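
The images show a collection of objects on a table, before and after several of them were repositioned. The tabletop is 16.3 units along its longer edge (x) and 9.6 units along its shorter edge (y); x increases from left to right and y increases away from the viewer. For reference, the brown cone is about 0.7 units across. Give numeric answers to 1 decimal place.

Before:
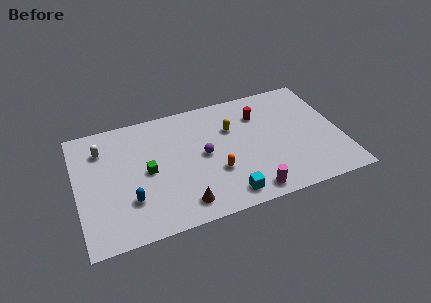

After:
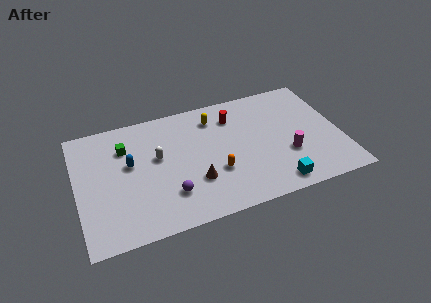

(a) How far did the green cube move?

2.6

The green cube moved from about (4.3, 4.7) to (3.1, 7.0), a distance of √(1.2² + 2.3²) ≈ 2.6.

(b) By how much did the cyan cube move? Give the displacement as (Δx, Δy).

(3.0, -0.1)

The cyan cube started near (8.9, 1.3) and ended near (11.9, 1.2).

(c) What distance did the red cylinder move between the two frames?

1.6

The red cylinder moved from about (11.5, 7.1) to (9.9, 7.4), a distance of √(1.6² + 0.3²) ≈ 1.6.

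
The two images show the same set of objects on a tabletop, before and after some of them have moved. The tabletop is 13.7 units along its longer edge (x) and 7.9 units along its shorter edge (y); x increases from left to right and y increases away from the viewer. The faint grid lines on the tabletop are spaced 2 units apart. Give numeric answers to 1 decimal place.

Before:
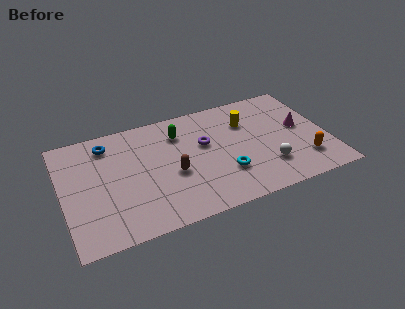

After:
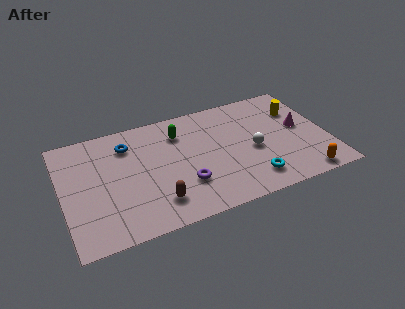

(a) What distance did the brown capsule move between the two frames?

1.9

The brown capsule moved from about (5.6, 3.3) to (4.6, 1.7), a distance of √(1.0² + 1.6²) ≈ 1.9.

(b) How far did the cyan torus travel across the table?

1.6

The cyan torus was near (8.2, 2.4) before and (9.5, 1.5) after, so it travelled √(1.3² + 0.9²) ≈ 1.6 units.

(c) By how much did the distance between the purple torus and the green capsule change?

+1.9

They were about 1.7 units apart before and 3.6 after — 1.9 units further apart.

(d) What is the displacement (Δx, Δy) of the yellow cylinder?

(2.7, 0.0)

The yellow cylinder was at about (9.7, 5.6) and moved to about (12.4, 5.6).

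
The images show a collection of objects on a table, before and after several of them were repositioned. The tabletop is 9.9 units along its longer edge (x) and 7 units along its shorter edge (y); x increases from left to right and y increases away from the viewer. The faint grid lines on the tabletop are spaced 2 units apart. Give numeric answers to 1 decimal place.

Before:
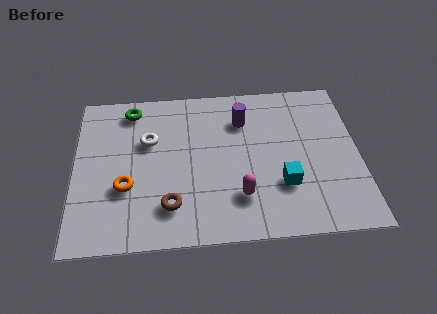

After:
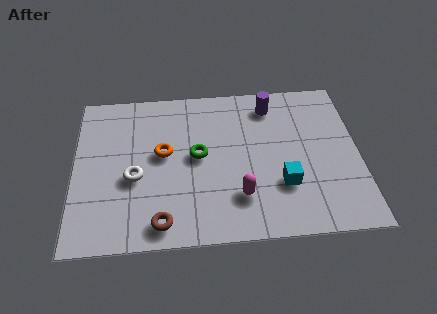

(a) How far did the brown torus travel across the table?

0.8

From (3.3, 1.6) to (3.0, 0.9), the brown torus covered √(0.3² + 0.7²) ≈ 0.8 units.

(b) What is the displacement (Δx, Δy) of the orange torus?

(1.3, 1.4)

The orange torus was at about (1.8, 2.5) and moved to about (3.1, 3.9).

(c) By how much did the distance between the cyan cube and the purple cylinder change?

+0.3

Before: roughly 3.3 units apart; after: 3.6. That's 0.3 units further apart.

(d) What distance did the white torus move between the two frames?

1.7

The white torus moved from about (2.6, 4.5) to (2.1, 2.9), a distance of √(0.5² + 1.6²) ≈ 1.7.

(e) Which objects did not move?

the cyan cube and the magenta capsule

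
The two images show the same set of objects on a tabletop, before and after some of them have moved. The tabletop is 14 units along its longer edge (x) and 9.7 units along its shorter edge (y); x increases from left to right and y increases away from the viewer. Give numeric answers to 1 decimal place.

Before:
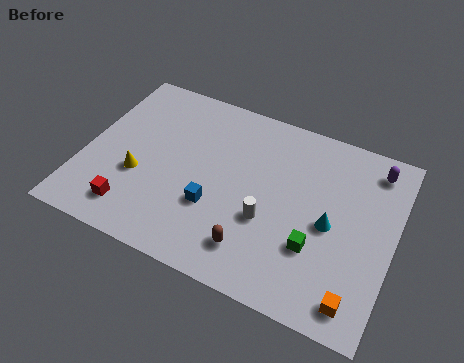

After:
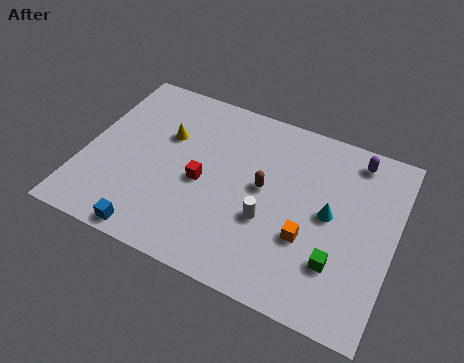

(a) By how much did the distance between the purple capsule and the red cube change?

-4.5

They were about 12.1 units apart before and 7.6 after — 4.5 units closer together.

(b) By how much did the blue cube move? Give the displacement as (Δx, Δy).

(-2.5, -2.5)

From the two frames, the blue cube sits at roughly (6.1, 3.3) before and (3.6, 0.8) after.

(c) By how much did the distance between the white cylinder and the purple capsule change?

-0.4

Before: roughly 6.3 units apart; after: 5.9. That's 0.4 units closer together.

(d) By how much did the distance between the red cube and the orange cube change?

-5.1

The distance was about 10.1 in the first image and 5.0 in the second, so they moved 5.1 units closer together.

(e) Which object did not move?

the white cylinder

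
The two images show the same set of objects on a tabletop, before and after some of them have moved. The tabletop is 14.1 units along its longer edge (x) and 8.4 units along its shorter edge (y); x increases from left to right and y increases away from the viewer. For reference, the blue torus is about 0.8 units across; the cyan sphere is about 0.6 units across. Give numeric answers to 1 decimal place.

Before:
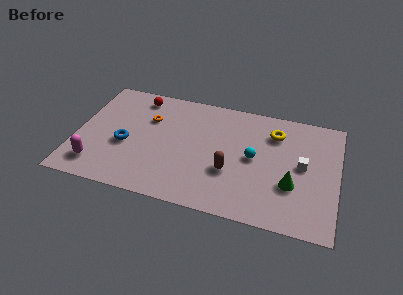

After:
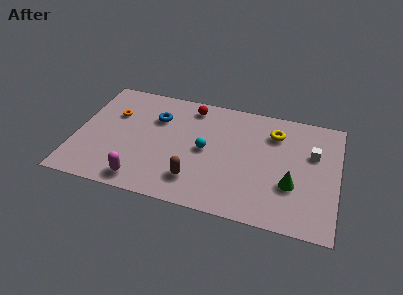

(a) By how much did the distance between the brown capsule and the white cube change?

+3.0

The distance was about 4.0 in the first image and 7.0 in the second, so they moved 3.0 units further apart.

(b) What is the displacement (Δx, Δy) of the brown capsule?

(-1.8, -1.1)

The brown capsule started near (8.4, 3.0) and ended near (6.6, 1.9).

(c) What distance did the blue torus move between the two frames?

2.8

The blue torus moved from about (2.7, 3.5) to (4.2, 5.9), a distance of √(1.5² + 2.4²) ≈ 2.8.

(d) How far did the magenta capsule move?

2.5

From (1.3, 1.6) to (3.8, 1.1), the magenta capsule covered √(2.5² + 0.5²) ≈ 2.5 units.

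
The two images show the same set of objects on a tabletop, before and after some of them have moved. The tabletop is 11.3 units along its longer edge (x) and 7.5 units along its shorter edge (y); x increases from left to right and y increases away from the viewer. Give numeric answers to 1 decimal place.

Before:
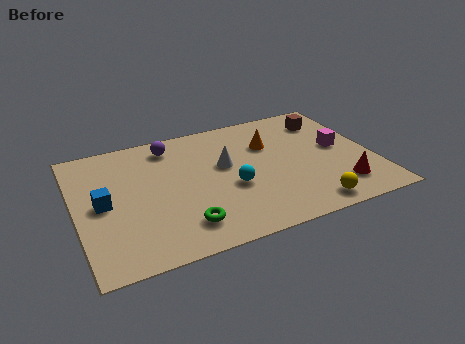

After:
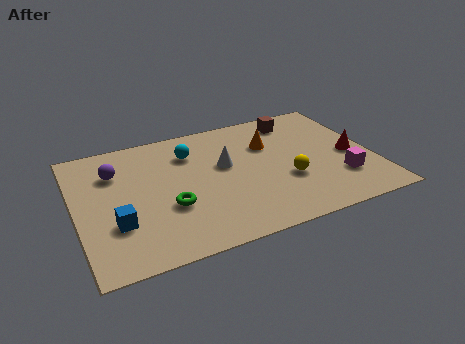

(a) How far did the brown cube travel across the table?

1.3

The brown cube was near (9.9, 5.9) before and (8.7, 6.3) after, so it travelled √(1.2² + 0.4²) ≈ 1.3 units.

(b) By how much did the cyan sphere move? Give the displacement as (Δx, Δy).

(-1.3, 2.6)

From the two frames, the cyan sphere sits at roughly (5.8, 3.0) before and (4.5, 5.6) after.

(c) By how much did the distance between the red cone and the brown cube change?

-0.9

The distance was about 4.3 in the first image and 3.4 in the second, so they moved 0.9 units closer together.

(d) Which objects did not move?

the white cone and the orange cone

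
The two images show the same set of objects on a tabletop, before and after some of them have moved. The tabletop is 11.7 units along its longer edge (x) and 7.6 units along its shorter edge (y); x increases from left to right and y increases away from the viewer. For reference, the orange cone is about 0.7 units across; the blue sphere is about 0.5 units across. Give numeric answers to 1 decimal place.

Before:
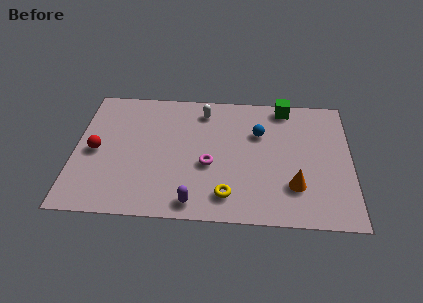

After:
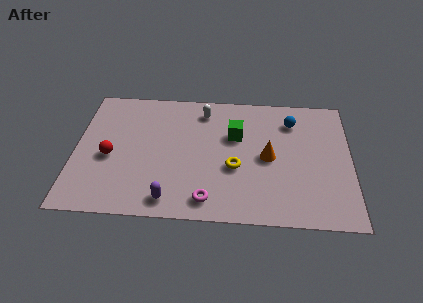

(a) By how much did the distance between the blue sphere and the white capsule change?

+1.1

The distance was about 2.7 in the first image and 3.8 in the second, so they moved 1.1 units further apart.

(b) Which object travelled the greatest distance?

the green cube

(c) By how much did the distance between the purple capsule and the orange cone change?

+0.5

Before: roughly 4.4 units apart; after: 4.9. That's 0.5 units further apart.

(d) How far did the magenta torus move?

2.0

From (5.7, 3.1) to (5.7, 1.1), the magenta torus covered √(0.0² + 2.0²) ≈ 2.0 units.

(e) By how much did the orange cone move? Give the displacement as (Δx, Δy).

(-1.1, 1.6)

The orange cone started near (9.3, 2.1) and ended near (8.2, 3.7).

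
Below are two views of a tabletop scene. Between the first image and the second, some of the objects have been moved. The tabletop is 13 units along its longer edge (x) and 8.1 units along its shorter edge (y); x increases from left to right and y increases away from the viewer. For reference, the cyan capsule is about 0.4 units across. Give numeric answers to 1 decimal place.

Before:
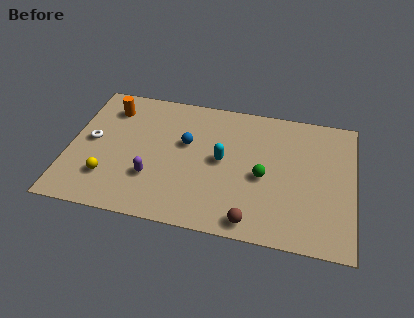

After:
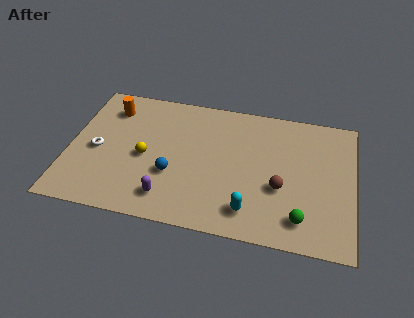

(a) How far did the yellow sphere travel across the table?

2.3

The yellow sphere was near (1.9, 2.1) before and (3.5, 3.7) after, so it travelled √(1.6² + 1.6²) ≈ 2.3 units.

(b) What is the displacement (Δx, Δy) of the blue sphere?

(-0.5, -2.0)

The blue sphere was at about (5.3, 4.9) and moved to about (4.8, 2.9).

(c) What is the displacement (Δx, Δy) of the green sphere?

(1.8, -2.1)

The green sphere was at about (8.9, 3.6) and moved to about (10.7, 1.5).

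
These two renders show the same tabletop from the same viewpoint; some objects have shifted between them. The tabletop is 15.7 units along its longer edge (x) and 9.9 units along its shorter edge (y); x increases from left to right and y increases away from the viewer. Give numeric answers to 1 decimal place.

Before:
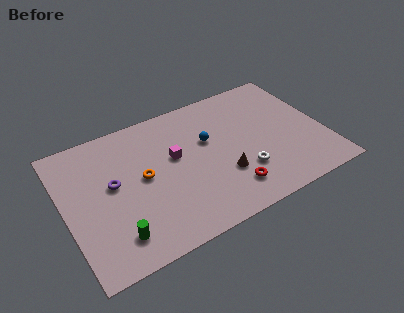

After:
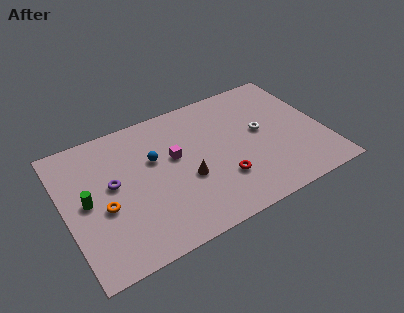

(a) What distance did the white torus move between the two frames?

2.9

The white torus was near (10.5, 2.9) before and (12.0, 5.4) after, so it travelled √(1.5² + 2.5²) ≈ 2.9 units.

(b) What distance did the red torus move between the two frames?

0.9

The red torus moved from about (9.5, 2.0) to (9.2, 2.9), a distance of √(0.3² + 0.9²) ≈ 0.9.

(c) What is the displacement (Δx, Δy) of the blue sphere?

(-3.3, 0.1)

From the two frames, the blue sphere sits at roughly (8.8, 6.1) before and (5.5, 6.2) after.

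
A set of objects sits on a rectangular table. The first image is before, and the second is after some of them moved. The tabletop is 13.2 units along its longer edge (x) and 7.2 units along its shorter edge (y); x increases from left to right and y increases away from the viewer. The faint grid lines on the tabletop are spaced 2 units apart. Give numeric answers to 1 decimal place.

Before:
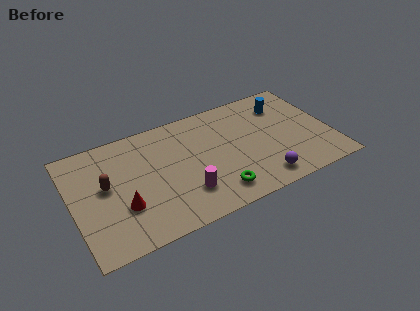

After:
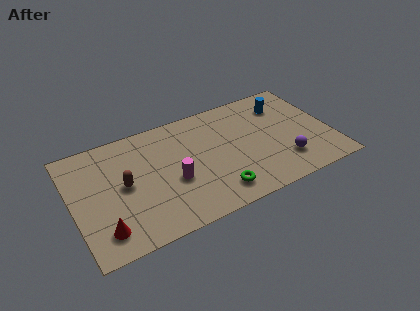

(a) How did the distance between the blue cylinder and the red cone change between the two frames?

+1.4

Before: roughly 9.2 units apart; after: 10.6. That's 1.4 units further apart.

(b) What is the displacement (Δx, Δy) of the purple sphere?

(1.3, 0.7)

The purple sphere started near (9.3, 1.1) and ended near (10.6, 1.8).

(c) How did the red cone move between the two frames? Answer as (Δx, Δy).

(-1.1, -1.0)

The red cone was at about (2.4, 2.4) and moved to about (1.3, 1.4).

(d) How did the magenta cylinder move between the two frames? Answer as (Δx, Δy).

(-0.5, 1.0)

The magenta cylinder started near (5.5, 1.9) and ended near (5.0, 2.9).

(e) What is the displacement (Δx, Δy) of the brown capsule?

(0.9, -0.3)

The brown capsule was at about (1.7, 4.0) and moved to about (2.6, 3.7).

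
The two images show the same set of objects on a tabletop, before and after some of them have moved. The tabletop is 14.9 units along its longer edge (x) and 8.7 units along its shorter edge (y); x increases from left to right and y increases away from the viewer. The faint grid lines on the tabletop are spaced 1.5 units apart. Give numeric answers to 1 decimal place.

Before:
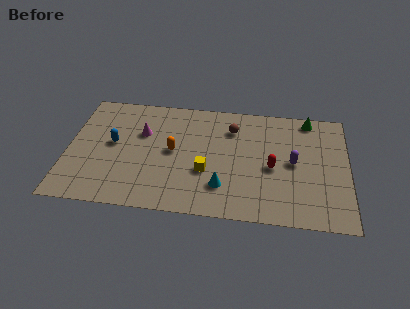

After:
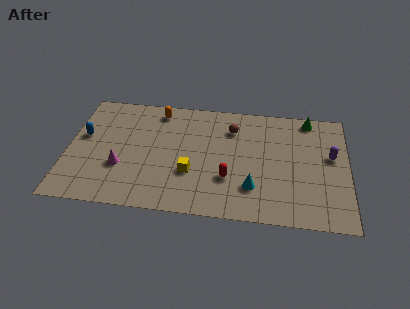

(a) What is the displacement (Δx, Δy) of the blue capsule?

(-1.6, 0.4)

The blue capsule was at about (2.4, 4.7) and moved to about (0.8, 5.1).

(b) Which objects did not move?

the brown sphere and the green cone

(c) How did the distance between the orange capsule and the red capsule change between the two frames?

+0.8

Before: roughly 5.3 units apart; after: 6.1. That's 0.8 units further apart.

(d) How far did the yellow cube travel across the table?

0.8

The yellow cube moved from about (7.4, 3.2) to (6.6, 3.0), a distance of √(0.8² + 0.2²) ≈ 0.8.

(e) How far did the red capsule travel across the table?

2.5

The red capsule was near (10.9, 3.9) before and (8.6, 2.8) after, so it travelled √(2.3² + 1.1²) ≈ 2.5 units.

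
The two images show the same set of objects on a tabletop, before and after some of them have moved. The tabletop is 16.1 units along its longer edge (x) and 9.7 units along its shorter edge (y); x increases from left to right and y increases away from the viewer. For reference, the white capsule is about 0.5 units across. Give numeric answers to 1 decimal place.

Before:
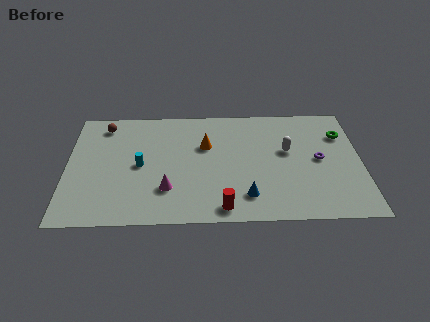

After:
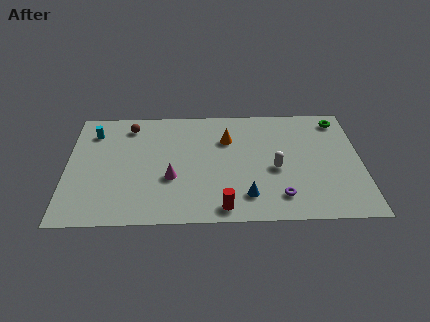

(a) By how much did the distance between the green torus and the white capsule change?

+2.2

The distance was about 3.3 in the first image and 5.5 in the second, so they moved 2.2 units further apart.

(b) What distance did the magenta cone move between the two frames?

0.9

The magenta cone was near (5.5, 2.7) before and (5.7, 3.6) after, so it travelled √(0.2² + 0.9²) ≈ 0.9 units.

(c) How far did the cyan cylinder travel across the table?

3.9

The cyan cylinder was near (4.0, 4.7) before and (1.4, 7.6) after, so it travelled √(2.6² + 2.9²) ≈ 3.9 units.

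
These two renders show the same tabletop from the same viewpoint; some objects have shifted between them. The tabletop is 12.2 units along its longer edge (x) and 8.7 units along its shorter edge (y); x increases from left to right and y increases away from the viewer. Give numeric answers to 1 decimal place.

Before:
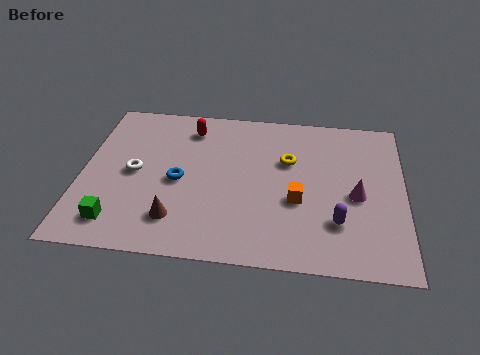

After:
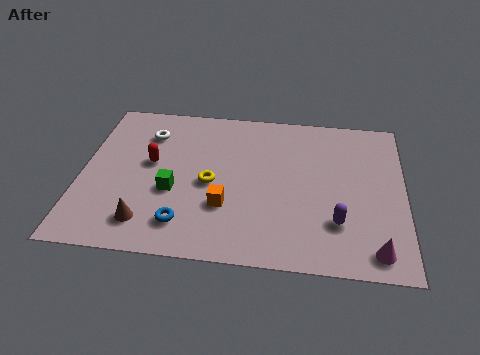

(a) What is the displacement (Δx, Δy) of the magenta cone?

(0.7, -2.8)

The magenta cone was at about (10.4, 3.9) and moved to about (11.1, 1.1).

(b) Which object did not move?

the purple capsule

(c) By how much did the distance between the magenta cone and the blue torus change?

+0.4

Before: roughly 6.7 units apart; after: 7.1. That's 0.4 units further apart.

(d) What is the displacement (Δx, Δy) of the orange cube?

(-2.7, -0.6)

From the two frames, the orange cube sits at roughly (8.2, 3.4) before and (5.5, 2.8) after.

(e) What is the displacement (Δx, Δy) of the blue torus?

(0.3, -2.3)

The blue torus was at about (3.7, 4.0) and moved to about (4.0, 1.7).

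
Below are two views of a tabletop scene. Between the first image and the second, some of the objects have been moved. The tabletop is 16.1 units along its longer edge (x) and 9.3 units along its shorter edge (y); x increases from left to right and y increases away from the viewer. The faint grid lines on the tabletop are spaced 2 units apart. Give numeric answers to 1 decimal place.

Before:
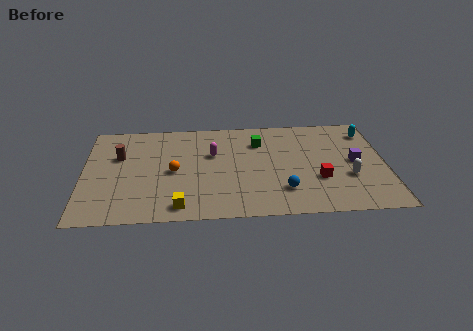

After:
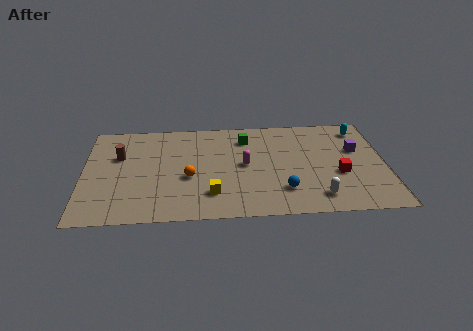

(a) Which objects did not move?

the blue sphere and the brown cylinder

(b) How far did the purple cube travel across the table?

1.1

From (14.5, 4.7) to (14.6, 5.8), the purple cube covered √(0.1² + 1.1²) ≈ 1.1 units.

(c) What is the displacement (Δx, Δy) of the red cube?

(1.1, 0.4)

The red cube was at about (12.5, 3.2) and moved to about (13.6, 3.6).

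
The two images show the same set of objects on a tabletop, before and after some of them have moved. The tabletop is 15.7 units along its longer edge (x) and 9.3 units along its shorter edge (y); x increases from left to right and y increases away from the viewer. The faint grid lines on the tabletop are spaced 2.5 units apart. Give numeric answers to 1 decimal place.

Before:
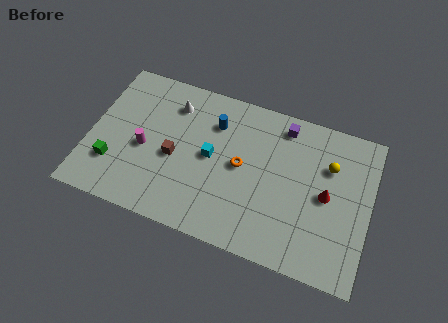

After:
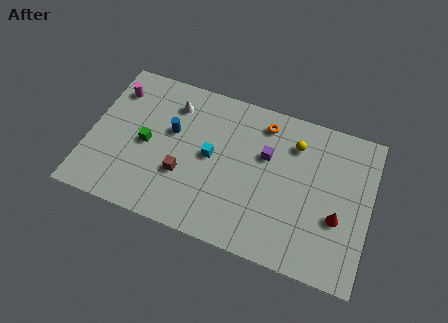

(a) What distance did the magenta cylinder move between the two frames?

3.7

From (3.1, 4.1) to (1.1, 7.2), the magenta cylinder covered √(2.0² + 3.1²) ≈ 3.7 units.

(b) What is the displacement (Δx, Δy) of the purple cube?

(-0.8, -2.1)

From the two frames, the purple cube sits at roughly (10.6, 8.0) before and (9.8, 5.9) after.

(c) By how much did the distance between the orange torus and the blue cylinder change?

+2.8

The distance was about 2.7 in the first image and 5.5 in the second, so they moved 2.8 units further apart.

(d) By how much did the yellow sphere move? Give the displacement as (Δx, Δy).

(-2.0, 0.7)

The yellow sphere was at about (13.3, 6.4) and moved to about (11.3, 7.1).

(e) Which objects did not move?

the cyan cube and the white cone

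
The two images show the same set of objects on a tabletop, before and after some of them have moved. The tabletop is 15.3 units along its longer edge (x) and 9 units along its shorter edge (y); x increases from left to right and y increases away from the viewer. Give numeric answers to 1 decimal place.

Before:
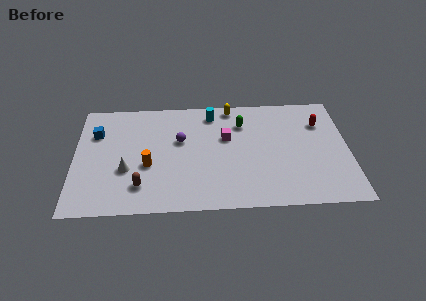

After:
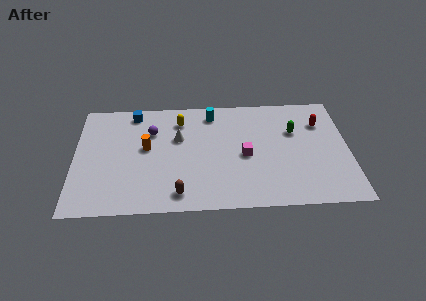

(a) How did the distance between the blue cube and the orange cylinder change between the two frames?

-1.0

They were about 4.0 units apart before and 3.0 after — 1.0 units closer together.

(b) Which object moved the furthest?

the white cone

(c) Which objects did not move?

the cyan cylinder and the red capsule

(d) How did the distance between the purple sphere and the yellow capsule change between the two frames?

-2.1

They were about 3.9 units apart before and 1.8 after — 2.1 units closer together.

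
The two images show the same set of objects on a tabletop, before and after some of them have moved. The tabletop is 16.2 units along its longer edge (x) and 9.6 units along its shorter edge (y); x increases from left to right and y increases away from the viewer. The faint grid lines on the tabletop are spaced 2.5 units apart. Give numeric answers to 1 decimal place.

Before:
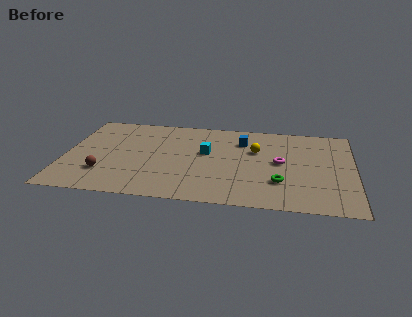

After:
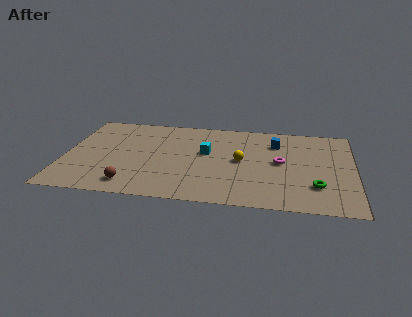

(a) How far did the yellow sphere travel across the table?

1.5

The yellow sphere was near (10.7, 6.2) before and (9.9, 4.9) after, so it travelled √(0.8² + 1.3²) ≈ 1.5 units.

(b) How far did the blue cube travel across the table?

1.9

The blue cube was near (9.9, 7.2) before and (11.8, 7.2) after, so it travelled √(1.9² + 0.0²) ≈ 1.9 units.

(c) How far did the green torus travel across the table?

2.0

The green torus was near (12.1, 2.8) before and (14.1, 2.6) after, so it travelled √(2.0² + 0.2²) ≈ 2.0 units.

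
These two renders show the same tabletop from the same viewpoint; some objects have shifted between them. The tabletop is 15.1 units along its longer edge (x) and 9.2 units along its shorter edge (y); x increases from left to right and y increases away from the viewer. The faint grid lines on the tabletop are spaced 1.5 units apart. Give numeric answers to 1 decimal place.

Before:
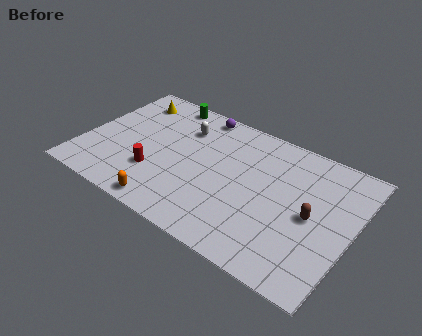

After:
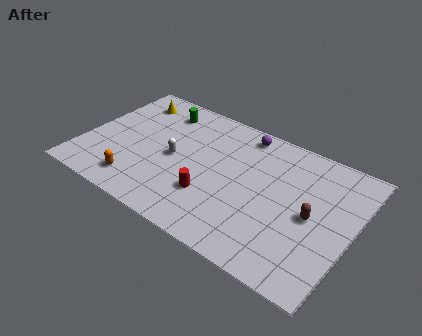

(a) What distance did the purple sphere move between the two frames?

2.6

The purple sphere was near (5.8, 8.3) before and (8.4, 8.1) after, so it travelled √(2.6² + 0.2²) ≈ 2.6 units.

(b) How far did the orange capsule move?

2.0

The orange capsule was near (5.4, 0.9) before and (3.5, 1.6) after, so it travelled √(1.9² + 0.7²) ≈ 2.0 units.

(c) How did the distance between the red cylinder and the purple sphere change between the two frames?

-0.3

The distance was about 5.7 in the first image and 5.4 in the second, so they moved 0.3 units closer together.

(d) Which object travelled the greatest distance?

the red cylinder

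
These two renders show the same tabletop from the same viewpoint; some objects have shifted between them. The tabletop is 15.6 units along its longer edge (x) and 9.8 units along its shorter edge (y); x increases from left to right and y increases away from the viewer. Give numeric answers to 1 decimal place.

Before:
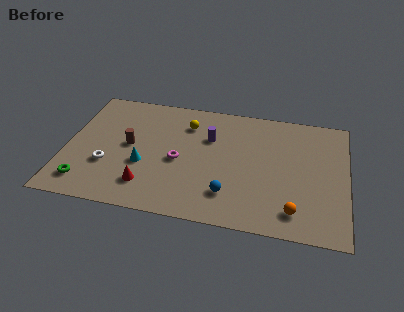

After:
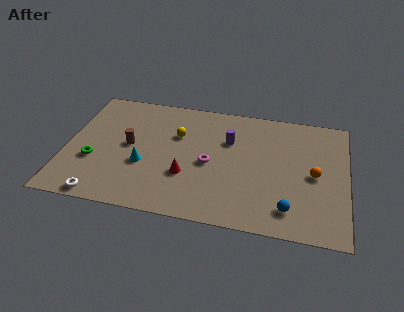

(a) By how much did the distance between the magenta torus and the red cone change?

-1.1

Before: roughly 2.8 units apart; after: 1.7. That's 1.1 units closer together.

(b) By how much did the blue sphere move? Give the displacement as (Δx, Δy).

(3.3, -0.5)

The blue sphere started near (9.2, 2.3) and ended near (12.5, 1.8).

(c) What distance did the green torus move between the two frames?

1.8

From (1.3, 1.7) to (1.6, 3.5), the green torus covered √(0.3² + 1.8²) ≈ 1.8 units.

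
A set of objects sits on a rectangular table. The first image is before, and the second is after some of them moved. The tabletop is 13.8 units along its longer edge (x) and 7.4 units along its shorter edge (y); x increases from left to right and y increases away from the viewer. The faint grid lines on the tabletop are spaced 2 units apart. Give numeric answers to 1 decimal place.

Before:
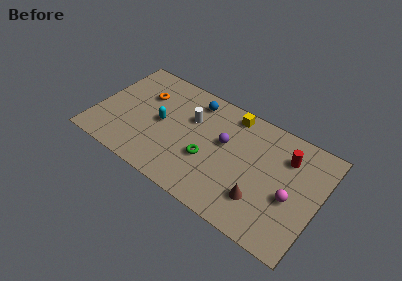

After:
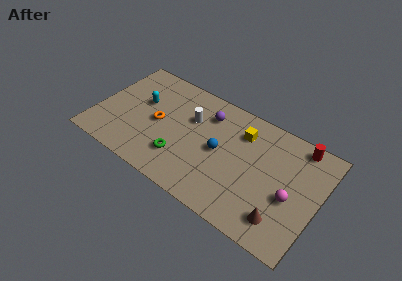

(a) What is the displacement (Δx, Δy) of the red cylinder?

(0.6, 1.1)

The red cylinder was at about (11.6, 5.5) and moved to about (12.2, 6.6).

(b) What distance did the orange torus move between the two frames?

1.9

From (2.7, 5.1) to (3.8, 3.6), the orange torus covered √(1.1² + 1.5²) ≈ 1.9 units.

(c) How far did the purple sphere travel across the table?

1.8

From (7.9, 4.4) to (6.6, 5.7), the purple sphere covered √(1.3² + 1.3²) ≈ 1.8 units.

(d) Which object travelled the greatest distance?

the blue sphere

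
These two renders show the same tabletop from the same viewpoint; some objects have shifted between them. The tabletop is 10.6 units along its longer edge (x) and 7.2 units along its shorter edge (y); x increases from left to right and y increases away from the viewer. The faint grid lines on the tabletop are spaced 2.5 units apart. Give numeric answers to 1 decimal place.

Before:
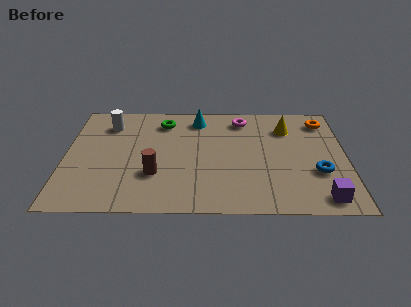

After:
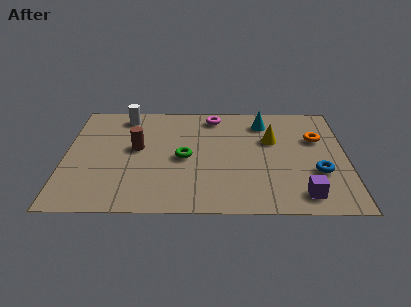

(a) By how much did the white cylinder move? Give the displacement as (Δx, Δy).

(0.6, 0.6)

The white cylinder was at about (1.6, 5.6) and moved to about (2.2, 6.2).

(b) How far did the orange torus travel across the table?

1.2

From (9.8, 5.9) to (9.5, 4.7), the orange torus covered √(0.3² + 1.2²) ≈ 1.2 units.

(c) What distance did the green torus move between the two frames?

2.5

From (3.7, 5.8) to (4.5, 3.4), the green torus covered √(0.8² + 2.4²) ≈ 2.5 units.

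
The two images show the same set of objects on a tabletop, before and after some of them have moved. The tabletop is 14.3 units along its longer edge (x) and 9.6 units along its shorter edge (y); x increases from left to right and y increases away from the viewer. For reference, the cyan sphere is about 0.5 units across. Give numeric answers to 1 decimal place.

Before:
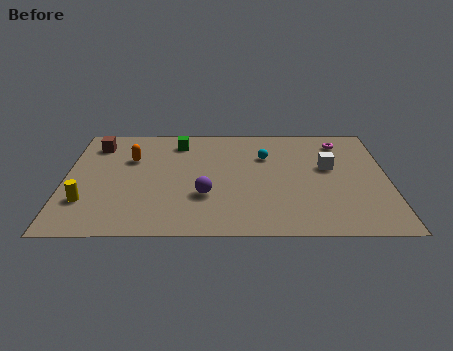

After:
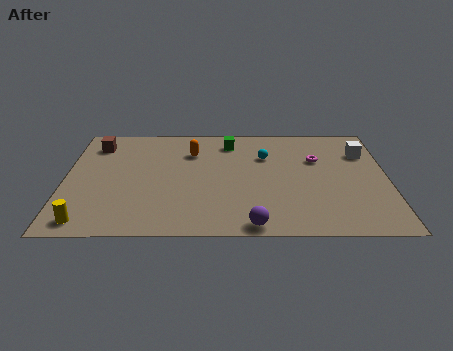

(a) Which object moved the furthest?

the purple sphere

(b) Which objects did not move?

the cyan sphere and the brown cube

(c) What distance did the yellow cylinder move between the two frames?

1.6

The yellow cylinder was near (1.0, 2.7) before and (1.1, 1.1) after, so it travelled √(0.1² + 1.6²) ≈ 1.6 units.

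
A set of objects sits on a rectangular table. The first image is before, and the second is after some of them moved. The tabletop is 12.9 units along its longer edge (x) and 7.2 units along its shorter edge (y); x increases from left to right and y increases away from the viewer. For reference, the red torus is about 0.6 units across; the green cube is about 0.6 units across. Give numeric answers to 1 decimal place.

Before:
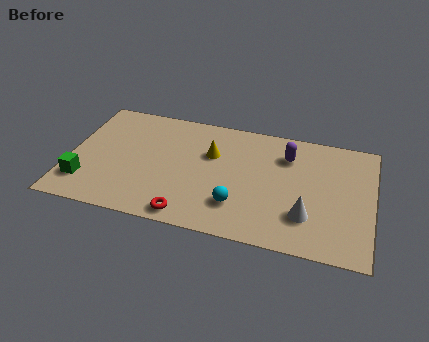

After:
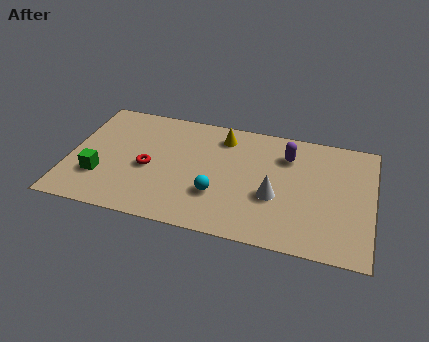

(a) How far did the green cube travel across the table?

0.8

The green cube was near (0.8, 1.7) before and (1.4, 2.2) after, so it travelled √(0.6² + 0.5²) ≈ 0.8 units.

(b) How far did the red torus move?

3.1

From (5.3, 0.8) to (3.4, 3.2), the red torus covered √(1.9² + 2.4²) ≈ 3.1 units.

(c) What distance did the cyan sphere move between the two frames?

1.0

From (7.3, 1.9) to (6.4, 2.3), the cyan sphere covered √(0.9² + 0.4²) ≈ 1.0 units.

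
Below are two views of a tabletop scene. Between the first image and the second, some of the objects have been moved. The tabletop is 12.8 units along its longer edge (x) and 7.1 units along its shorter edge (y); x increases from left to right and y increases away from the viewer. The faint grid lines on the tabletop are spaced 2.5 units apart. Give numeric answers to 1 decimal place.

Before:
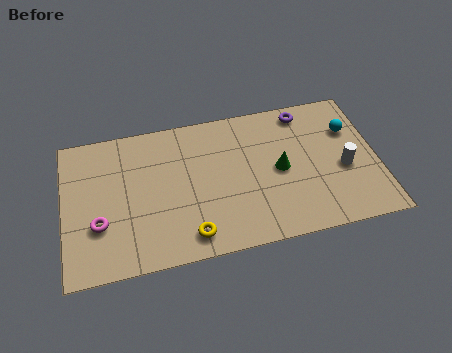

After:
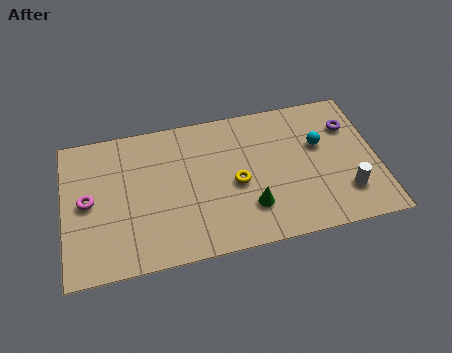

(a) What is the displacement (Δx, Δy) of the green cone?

(-1.3, -1.6)

From the two frames, the green cone sits at roughly (8.8, 3.5) before and (7.5, 1.9) after.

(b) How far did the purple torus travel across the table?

2.1

From (10.0, 6.2) to (11.8, 5.1), the purple torus covered √(1.8² + 1.1²) ≈ 2.1 units.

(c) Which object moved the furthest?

the yellow torus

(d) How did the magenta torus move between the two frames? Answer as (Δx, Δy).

(-0.4, 1.2)

The magenta torus was at about (1.4, 2.4) and moved to about (1.0, 3.6).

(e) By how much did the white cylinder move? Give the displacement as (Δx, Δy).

(0.0, -1.2)

The white cylinder started near (11.4, 3.0) and ended near (11.4, 1.8).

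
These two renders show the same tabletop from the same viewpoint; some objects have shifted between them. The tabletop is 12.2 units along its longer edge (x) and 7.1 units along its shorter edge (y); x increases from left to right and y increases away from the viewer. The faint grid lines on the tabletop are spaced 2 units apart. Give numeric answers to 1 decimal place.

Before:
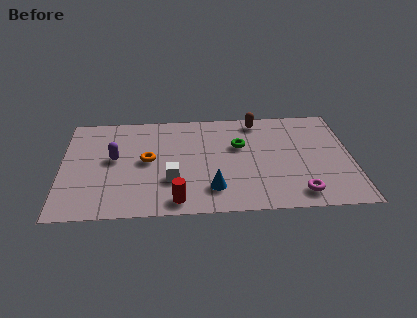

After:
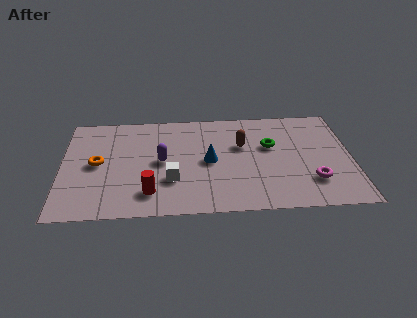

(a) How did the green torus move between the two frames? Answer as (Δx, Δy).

(1.3, -0.1)

The green torus was at about (7.5, 4.5) and moved to about (8.8, 4.4).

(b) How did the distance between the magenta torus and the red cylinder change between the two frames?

+1.7

They were about 5.1 units apart before and 6.8 after — 1.7 units further apart.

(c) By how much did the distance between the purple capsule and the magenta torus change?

-1.7

They were about 8.2 units apart before and 6.5 after — 1.7 units closer together.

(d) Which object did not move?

the white cube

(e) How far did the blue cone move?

1.9

The blue cone moved from about (6.3, 1.6) to (6.2, 3.5), a distance of √(0.1² + 1.9²) ≈ 1.9.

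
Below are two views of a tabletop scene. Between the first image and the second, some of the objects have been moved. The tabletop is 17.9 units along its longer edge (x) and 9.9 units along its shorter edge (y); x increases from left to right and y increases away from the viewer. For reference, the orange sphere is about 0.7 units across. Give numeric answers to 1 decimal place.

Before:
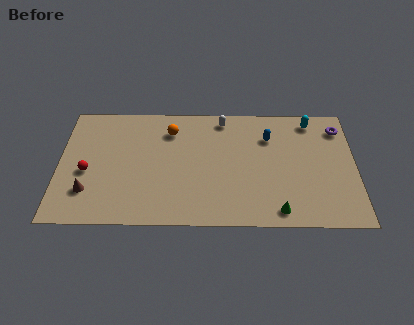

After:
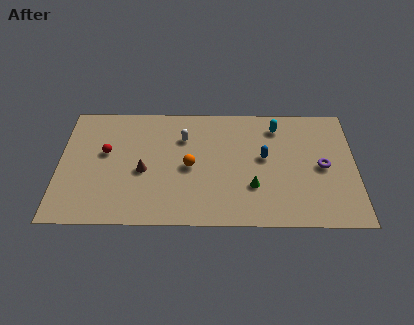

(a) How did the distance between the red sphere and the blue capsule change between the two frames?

-1.8

Before: roughly 11.4 units apart; after: 9.6. That's 1.8 units closer together.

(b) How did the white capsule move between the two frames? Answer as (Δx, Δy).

(-2.4, -1.6)

From the two frames, the white capsule sits at roughly (9.9, 8.7) before and (7.5, 7.1) after.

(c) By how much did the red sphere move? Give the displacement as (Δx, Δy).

(1.1, 1.6)

From the two frames, the red sphere sits at roughly (1.7, 4.2) before and (2.8, 5.8) after.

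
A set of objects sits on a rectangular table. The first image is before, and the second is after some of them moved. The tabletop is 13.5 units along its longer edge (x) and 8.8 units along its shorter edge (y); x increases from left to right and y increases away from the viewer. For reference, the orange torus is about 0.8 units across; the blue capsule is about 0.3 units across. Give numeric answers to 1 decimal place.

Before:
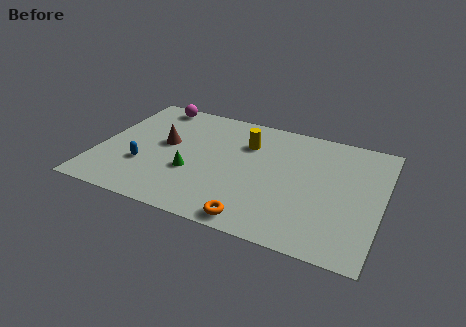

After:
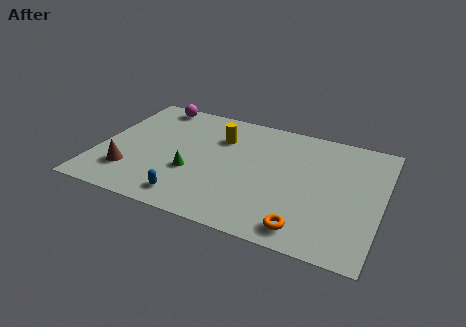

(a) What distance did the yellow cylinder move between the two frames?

1.3

From (6.9, 6.3) to (5.6, 6.3), the yellow cylinder covered √(1.3² + 0.0²) ≈ 1.3 units.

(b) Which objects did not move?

the green cone and the magenta sphere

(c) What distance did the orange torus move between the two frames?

2.3

The orange torus was near (7.9, 0.9) before and (10.2, 1.2) after, so it travelled √(2.3² + 0.3²) ≈ 2.3 units.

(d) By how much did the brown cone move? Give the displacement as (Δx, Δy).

(-1.4, -2.7)

From the two frames, the brown cone sits at roughly (3.1, 4.9) before and (1.7, 2.2) after.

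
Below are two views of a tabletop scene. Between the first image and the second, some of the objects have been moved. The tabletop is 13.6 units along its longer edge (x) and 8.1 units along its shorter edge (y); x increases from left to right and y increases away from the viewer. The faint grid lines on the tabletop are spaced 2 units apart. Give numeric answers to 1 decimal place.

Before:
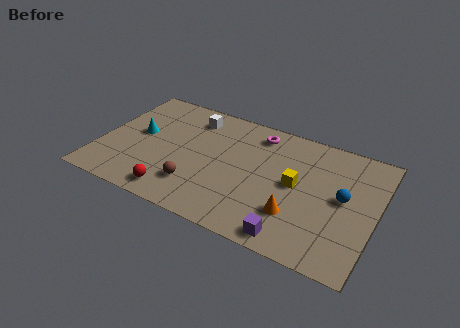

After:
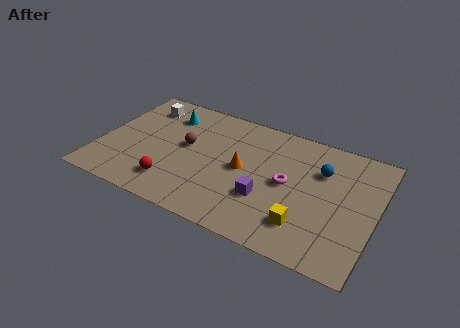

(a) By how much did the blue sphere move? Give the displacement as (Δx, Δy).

(-1.2, 1.3)

The blue sphere was at about (12.0, 4.3) and moved to about (10.8, 5.6).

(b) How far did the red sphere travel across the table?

0.6

The red sphere moved from about (4.1, 1.1) to (3.9, 1.7), a distance of √(0.2² + 0.6²) ≈ 0.6.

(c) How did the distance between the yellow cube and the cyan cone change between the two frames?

+0.7

They were about 7.9 units apart before and 8.6 after — 0.7 units further apart.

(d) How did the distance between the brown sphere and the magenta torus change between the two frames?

-0.3

They were about 5.4 units apart before and 5.1 after — 0.3 units closer together.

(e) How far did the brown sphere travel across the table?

2.6

The brown sphere moved from about (5.0, 2.0) to (4.2, 4.5), a distance of √(0.8² + 2.5²) ≈ 2.6.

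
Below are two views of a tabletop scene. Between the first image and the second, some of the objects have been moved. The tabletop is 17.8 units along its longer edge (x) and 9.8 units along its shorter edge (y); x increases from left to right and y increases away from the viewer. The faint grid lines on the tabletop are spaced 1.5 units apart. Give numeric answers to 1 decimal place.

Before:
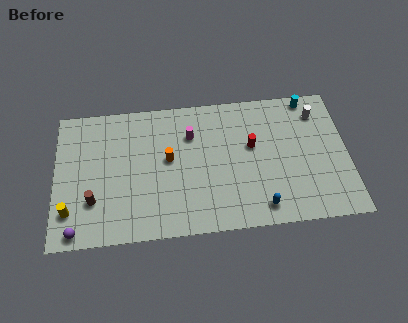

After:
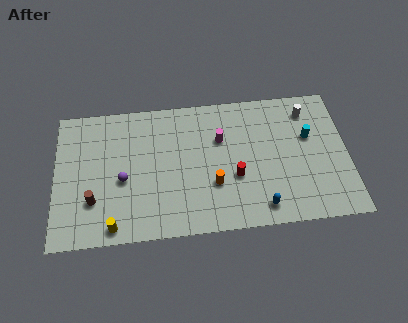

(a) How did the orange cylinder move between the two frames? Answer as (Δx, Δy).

(2.7, -2.1)

From the two frames, the orange cylinder sits at roughly (6.9, 5.4) before and (9.6, 3.3) after.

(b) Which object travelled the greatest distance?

the purple sphere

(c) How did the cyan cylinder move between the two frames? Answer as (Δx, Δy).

(-0.1, -2.8)

From the two frames, the cyan cylinder sits at roughly (15.6, 8.9) before and (15.5, 6.1) after.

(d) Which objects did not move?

the brown cylinder and the blue capsule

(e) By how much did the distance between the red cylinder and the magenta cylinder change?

-1.0

They were about 3.9 units apart before and 2.9 after — 1.0 units closer together.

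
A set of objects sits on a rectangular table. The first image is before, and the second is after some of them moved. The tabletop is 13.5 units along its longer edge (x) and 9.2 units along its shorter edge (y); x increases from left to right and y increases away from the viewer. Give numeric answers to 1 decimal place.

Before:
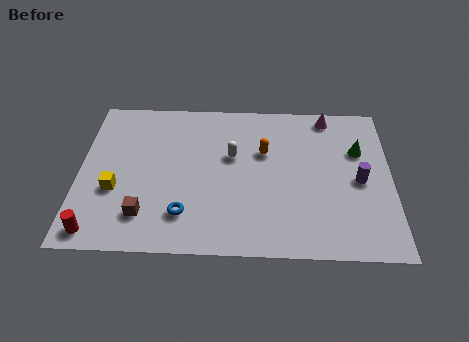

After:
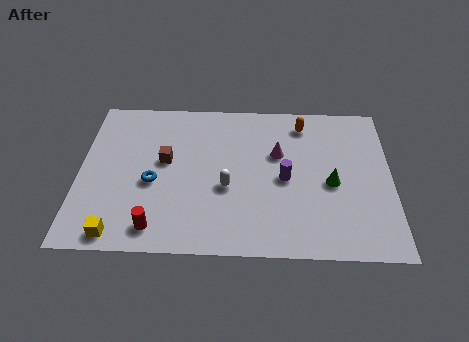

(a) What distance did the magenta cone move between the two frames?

3.3

From (10.8, 8.2) to (8.6, 5.8), the magenta cone covered √(2.2² + 2.4²) ≈ 3.3 units.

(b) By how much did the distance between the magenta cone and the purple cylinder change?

-2.6

Before: roughly 4.1 units apart; after: 1.5. That's 2.6 units closer together.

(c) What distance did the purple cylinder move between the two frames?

3.2

The purple cylinder moved from about (12.1, 4.3) to (8.9, 4.3), a distance of √(3.2² + 0.0²) ≈ 3.2.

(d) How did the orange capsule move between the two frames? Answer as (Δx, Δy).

(1.7, 1.8)

The orange capsule was at about (8.0, 5.9) and moved to about (9.7, 7.7).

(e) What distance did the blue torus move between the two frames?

2.3

The blue torus was near (4.6, 2.1) before and (3.2, 3.9) after, so it travelled √(1.4² + 1.8²) ≈ 2.3 units.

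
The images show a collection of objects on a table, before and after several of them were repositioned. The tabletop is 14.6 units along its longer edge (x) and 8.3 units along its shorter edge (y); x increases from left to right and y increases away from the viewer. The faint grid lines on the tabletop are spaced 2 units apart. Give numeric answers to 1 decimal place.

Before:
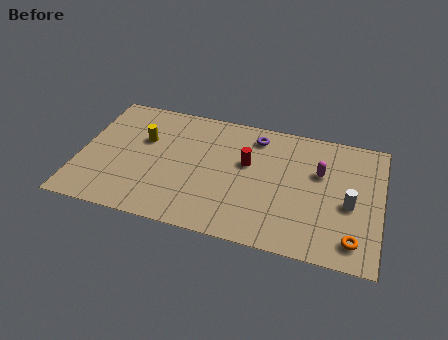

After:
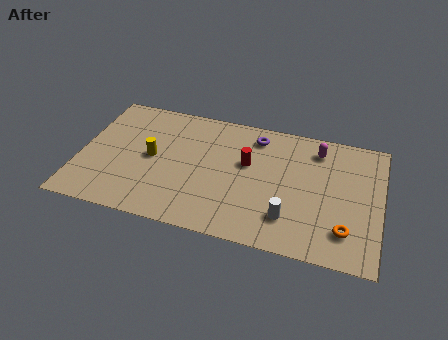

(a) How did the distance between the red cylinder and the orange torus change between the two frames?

-0.6

Before: roughly 6.4 units apart; after: 5.8. That's 0.6 units closer together.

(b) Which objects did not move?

the red cylinder and the purple torus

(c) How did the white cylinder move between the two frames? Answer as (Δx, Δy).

(-2.8, -1.6)

The white cylinder was at about (13.1, 3.6) and moved to about (10.3, 2.0).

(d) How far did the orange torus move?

0.6

The orange torus was near (13.4, 1.4) before and (13.0, 1.9) after, so it travelled √(0.4² + 0.5²) ≈ 0.6 units.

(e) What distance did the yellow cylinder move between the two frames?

1.2

From (3.0, 5.3) to (3.5, 4.2), the yellow cylinder covered √(0.5² + 1.1²) ≈ 1.2 units.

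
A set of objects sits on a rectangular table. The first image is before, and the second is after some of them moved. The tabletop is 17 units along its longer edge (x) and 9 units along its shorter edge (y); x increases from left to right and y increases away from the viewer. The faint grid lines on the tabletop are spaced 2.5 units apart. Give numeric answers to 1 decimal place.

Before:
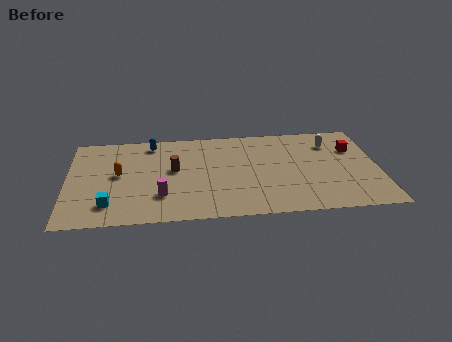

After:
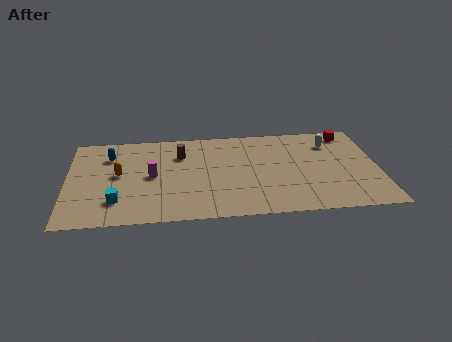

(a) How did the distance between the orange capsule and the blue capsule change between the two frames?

-1.5

The distance was about 3.5 in the first image and 2.0 in the second, so they moved 1.5 units closer together.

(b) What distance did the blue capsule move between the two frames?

2.5

The blue capsule was near (4.6, 7.8) before and (2.3, 6.7) after, so it travelled √(2.3² + 1.1²) ≈ 2.5 units.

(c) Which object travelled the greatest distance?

the blue capsule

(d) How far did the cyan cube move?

0.5

The cyan cube was near (2.3, 1.9) before and (2.7, 2.2) after, so it travelled √(0.4² + 0.3²) ≈ 0.5 units.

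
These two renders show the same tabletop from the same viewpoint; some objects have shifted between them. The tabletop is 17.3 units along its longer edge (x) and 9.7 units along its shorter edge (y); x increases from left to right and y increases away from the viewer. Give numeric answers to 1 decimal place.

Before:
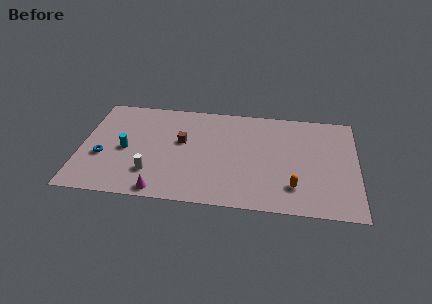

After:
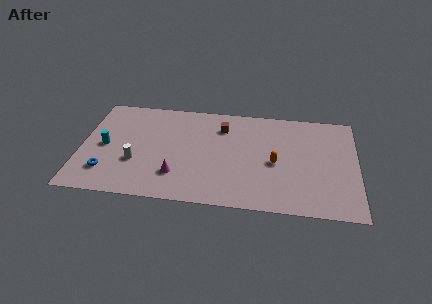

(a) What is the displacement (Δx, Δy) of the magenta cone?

(0.9, 1.6)

From the two frames, the magenta cone sits at roughly (5.2, 0.9) before and (6.1, 2.5) after.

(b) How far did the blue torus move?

1.4

The blue torus was near (1.4, 3.7) before and (1.7, 2.3) after, so it travelled √(0.3² + 1.4²) ≈ 1.4 units.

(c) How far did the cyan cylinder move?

1.3

The cyan cylinder was near (2.8, 4.5) before and (1.5, 4.7) after, so it travelled √(1.3² + 0.2²) ≈ 1.3 units.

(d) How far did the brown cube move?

3.0

The brown cube moved from about (6.3, 5.7) to (8.8, 7.4), a distance of √(2.5² + 1.7²) ≈ 3.0.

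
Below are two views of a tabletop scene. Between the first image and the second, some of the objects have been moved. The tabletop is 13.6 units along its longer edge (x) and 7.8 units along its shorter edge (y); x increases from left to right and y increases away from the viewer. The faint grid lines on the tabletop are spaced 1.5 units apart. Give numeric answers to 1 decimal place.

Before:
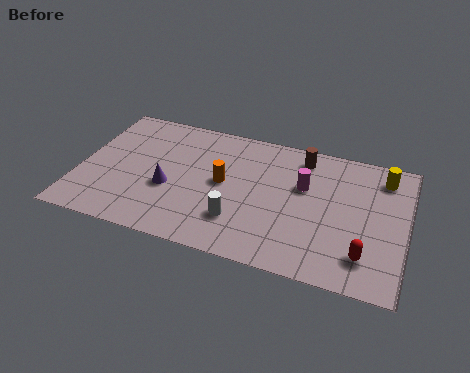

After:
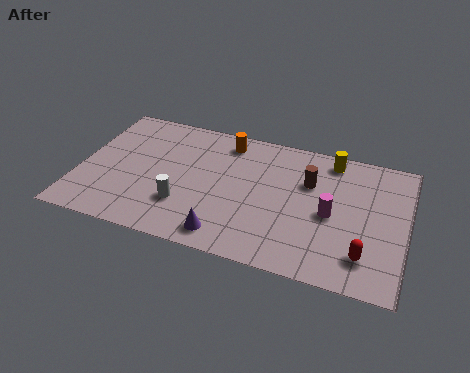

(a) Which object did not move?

the red capsule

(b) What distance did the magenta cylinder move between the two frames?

1.8

The magenta cylinder was near (9.3, 4.9) before and (10.5, 3.6) after, so it travelled √(1.2² + 1.3²) ≈ 1.8 units.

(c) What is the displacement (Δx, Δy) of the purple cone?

(2.6, -2.0)

The purple cone was at about (3.8, 3.1) and moved to about (6.4, 1.1).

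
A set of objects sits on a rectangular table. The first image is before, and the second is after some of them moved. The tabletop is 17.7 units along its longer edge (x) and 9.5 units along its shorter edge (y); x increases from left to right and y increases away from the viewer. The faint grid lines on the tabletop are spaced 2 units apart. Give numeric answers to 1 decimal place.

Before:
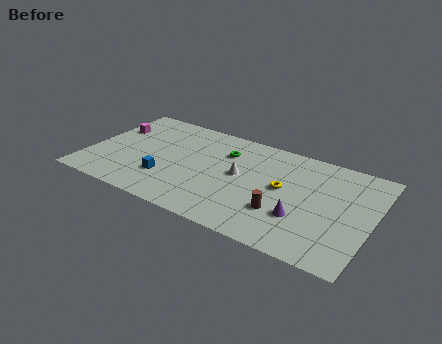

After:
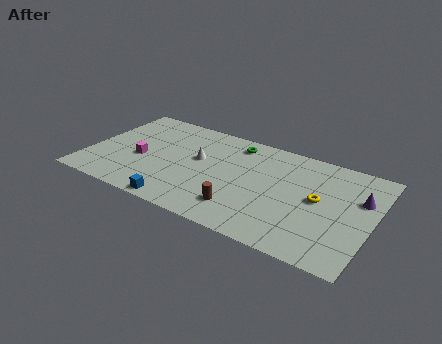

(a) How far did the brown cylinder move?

2.5

The brown cylinder was near (12.4, 2.9) before and (10.0, 2.1) after, so it travelled √(2.4² + 0.8²) ≈ 2.5 units.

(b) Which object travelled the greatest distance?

the purple cone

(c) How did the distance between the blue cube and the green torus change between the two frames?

+2.4

The distance was about 5.2 in the first image and 7.6 in the second, so they moved 2.4 units further apart.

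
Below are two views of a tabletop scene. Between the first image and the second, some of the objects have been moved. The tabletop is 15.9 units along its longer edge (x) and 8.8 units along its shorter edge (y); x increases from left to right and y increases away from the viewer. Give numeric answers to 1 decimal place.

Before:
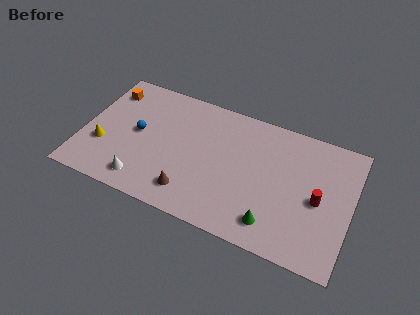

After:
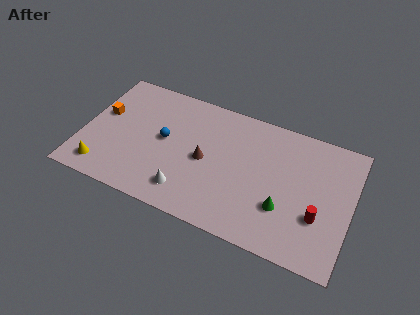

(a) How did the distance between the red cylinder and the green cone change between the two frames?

-1.5

Before: roughly 3.5 units apart; after: 2.0. That's 1.5 units closer together.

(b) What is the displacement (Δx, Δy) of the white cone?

(2.6, 0.3)

The white cone started near (3.9, 1.4) and ended near (6.5, 1.7).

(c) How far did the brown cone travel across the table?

2.6

The brown cone moved from about (6.7, 1.7) to (7.3, 4.2), a distance of √(0.6² + 2.5²) ≈ 2.6.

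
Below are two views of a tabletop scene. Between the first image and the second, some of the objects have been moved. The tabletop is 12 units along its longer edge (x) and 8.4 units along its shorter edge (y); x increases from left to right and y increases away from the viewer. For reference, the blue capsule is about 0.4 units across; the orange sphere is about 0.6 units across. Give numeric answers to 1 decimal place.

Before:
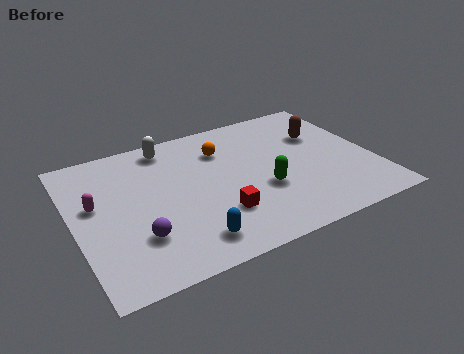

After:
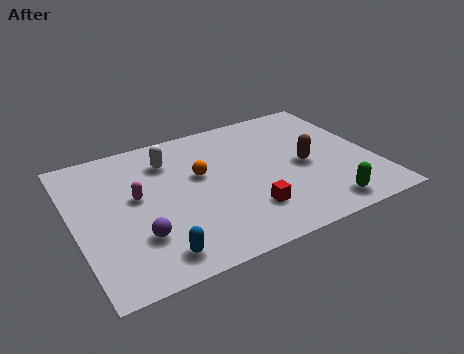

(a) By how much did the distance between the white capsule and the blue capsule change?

-0.6

Before: roughly 5.9 units apart; after: 5.3. That's 0.6 units closer together.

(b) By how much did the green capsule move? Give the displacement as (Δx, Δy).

(2.1, -2.0)

From the two frames, the green capsule sits at roughly (7.4, 3.1) before and (9.5, 1.1) after.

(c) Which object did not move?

the purple sphere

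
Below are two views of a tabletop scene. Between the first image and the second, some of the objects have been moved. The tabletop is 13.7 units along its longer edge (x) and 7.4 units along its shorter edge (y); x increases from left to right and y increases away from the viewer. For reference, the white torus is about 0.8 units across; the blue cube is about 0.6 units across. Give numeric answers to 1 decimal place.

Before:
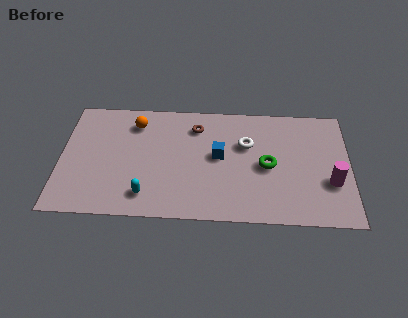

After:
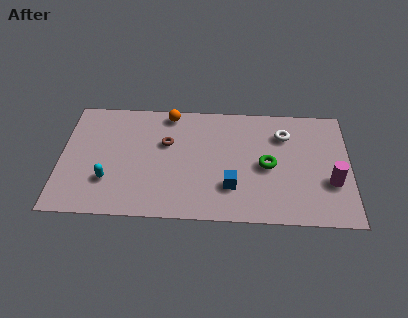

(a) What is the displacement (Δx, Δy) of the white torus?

(1.8, 0.7)

The white torus started near (8.8, 4.8) and ended near (10.6, 5.5).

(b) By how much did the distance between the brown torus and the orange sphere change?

-1.0

The distance was about 2.9 in the first image and 1.9 in the second, so they moved 1.0 units closer together.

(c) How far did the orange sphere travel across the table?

1.7

The orange sphere was near (3.5, 5.9) before and (5.1, 6.6) after, so it travelled √(1.6² + 0.7²) ≈ 1.7 units.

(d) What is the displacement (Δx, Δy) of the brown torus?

(-1.4, -1.1)

The brown torus started near (6.4, 5.8) and ended near (5.0, 4.7).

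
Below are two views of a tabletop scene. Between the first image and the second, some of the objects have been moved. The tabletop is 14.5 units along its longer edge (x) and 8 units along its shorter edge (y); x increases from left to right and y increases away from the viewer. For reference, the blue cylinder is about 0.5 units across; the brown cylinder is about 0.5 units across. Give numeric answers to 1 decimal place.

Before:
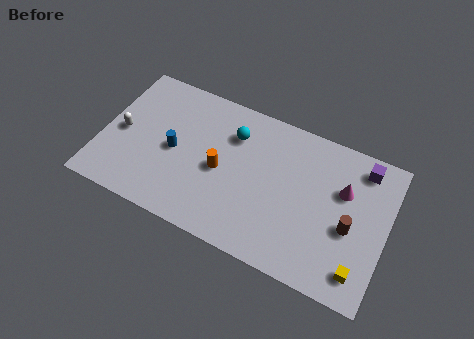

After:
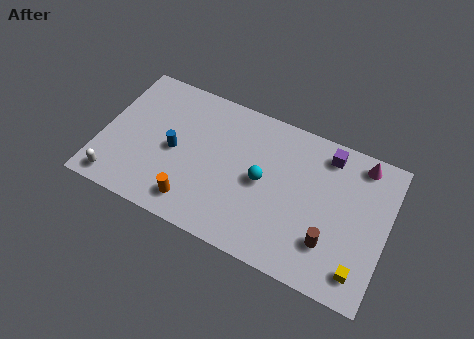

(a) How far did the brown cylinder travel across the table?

1.5

From (12.7, 3.4) to (11.8, 2.2), the brown cylinder covered √(0.9² + 1.2²) ≈ 1.5 units.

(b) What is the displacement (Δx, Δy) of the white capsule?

(0.1, -2.8)

The white capsule was at about (1.0, 3.8) and moved to about (1.1, 1.0).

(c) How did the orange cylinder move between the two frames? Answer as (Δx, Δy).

(-1.1, -2.3)

The orange cylinder was at about (6.1, 3.7) and moved to about (5.0, 1.4).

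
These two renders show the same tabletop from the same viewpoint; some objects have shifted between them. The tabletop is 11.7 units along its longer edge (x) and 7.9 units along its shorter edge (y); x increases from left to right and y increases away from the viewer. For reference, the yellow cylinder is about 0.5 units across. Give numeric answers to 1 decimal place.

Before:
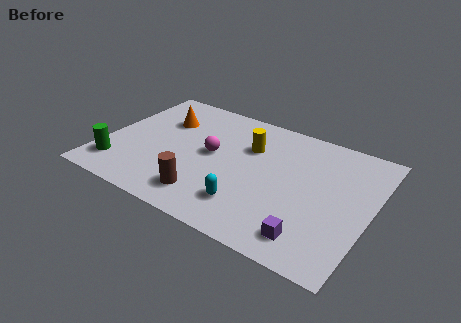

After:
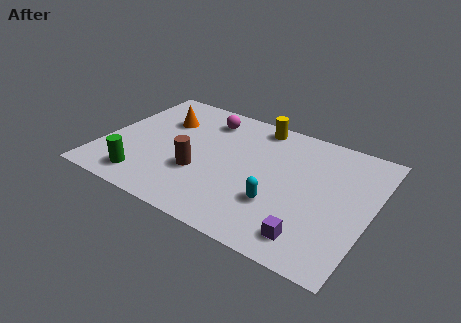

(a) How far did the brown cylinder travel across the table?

1.4

From (4.9, 1.5) to (4.4, 2.8), the brown cylinder covered √(0.5² + 1.3²) ≈ 1.4 units.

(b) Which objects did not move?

the orange cone and the purple cube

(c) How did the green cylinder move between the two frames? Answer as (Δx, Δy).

(1.3, -0.3)

From the two frames, the green cylinder sits at roughly (0.9, 1.6) before and (2.2, 1.3) after.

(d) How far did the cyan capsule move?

1.4

The cyan capsule was near (6.7, 1.8) before and (7.9, 2.5) after, so it travelled √(1.2² + 0.7²) ≈ 1.4 units.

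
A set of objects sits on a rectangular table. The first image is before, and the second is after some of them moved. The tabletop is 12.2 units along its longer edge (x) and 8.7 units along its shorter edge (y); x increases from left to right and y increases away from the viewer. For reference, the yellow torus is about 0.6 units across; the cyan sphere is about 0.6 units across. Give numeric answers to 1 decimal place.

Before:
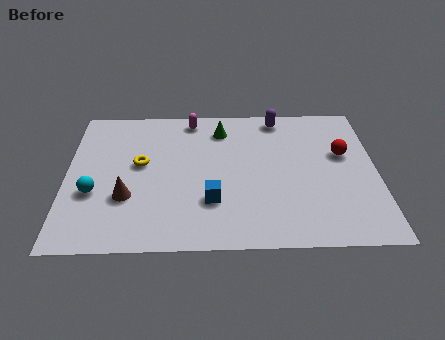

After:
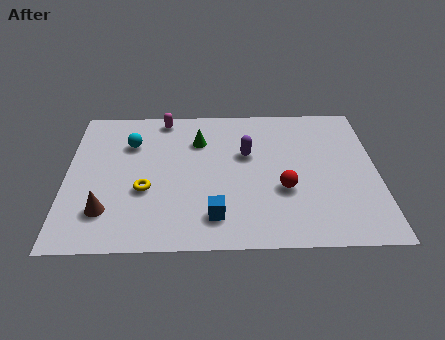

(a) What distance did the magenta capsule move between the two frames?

1.1

The magenta capsule moved from about (4.9, 7.7) to (3.8, 7.8), a distance of √(1.1² + 0.1²) ≈ 1.1.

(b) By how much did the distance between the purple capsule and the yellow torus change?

-1.7

Before: roughly 6.2 units apart; after: 4.5. That's 1.7 units closer together.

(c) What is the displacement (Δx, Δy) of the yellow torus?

(0.2, -1.6)

The yellow torus was at about (2.9, 4.9) and moved to about (3.1, 3.3).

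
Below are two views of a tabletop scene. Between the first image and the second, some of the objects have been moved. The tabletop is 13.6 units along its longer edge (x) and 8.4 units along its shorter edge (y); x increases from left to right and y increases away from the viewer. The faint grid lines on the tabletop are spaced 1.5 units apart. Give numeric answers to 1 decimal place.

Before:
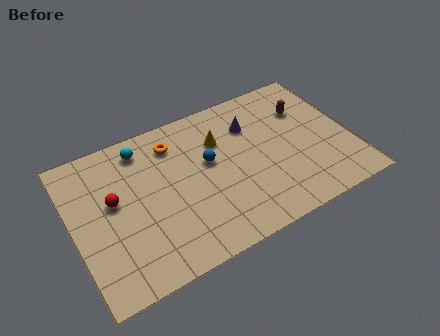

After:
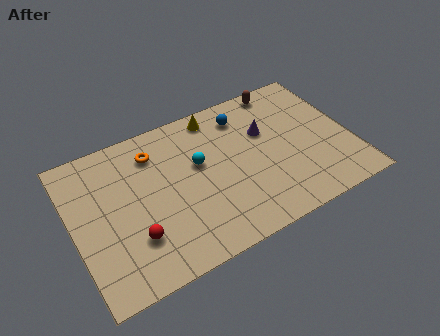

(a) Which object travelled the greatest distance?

the cyan sphere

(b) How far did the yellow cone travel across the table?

1.5

The yellow cone moved from about (7.4, 5.9) to (7.4, 7.4), a distance of √(0.0² + 1.5²) ≈ 1.5.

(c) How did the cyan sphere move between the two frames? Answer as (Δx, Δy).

(2.5, -2.1)

The cyan sphere started near (3.7, 7.1) and ended near (6.2, 5.0).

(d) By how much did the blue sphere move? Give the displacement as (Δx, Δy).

(2.0, 1.9)

From the two frames, the blue sphere sits at roughly (6.7, 4.9) before and (8.7, 6.8) after.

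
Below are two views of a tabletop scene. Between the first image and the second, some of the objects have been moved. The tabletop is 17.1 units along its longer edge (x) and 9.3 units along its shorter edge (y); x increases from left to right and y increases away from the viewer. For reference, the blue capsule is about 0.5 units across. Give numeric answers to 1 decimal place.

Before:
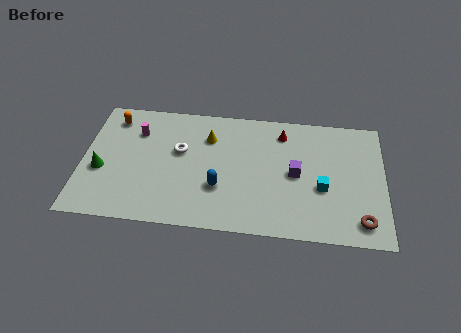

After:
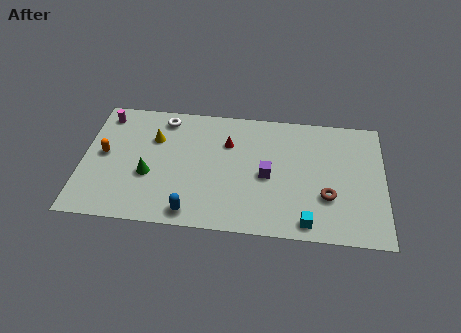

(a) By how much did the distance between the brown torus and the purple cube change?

-1.2

Before: roughly 4.8 units apart; after: 3.6. That's 1.2 units closer together.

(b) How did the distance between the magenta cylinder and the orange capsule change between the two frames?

+1.3

They were about 1.7 units apart before and 3.0 after — 1.3 units further apart.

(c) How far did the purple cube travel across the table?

1.6

From (12.1, 4.6) to (10.5, 4.3), the purple cube covered √(1.6² + 0.3²) ≈ 1.6 units.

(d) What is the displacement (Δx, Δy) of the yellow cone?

(-3.1, -0.4)

The yellow cone was at about (7.1, 6.8) and moved to about (4.0, 6.4).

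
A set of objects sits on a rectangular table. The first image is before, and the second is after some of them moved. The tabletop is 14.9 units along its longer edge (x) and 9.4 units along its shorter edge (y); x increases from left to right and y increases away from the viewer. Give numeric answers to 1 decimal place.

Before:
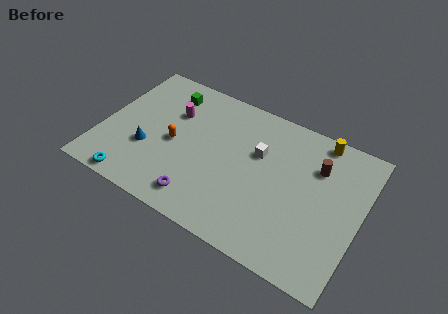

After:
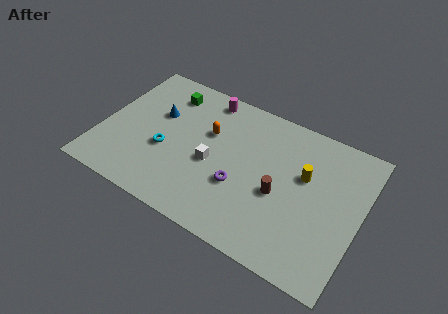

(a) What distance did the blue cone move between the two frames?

2.6

The blue cone was near (2.8, 3.3) before and (3.0, 5.9) after, so it travelled √(0.2² + 2.6²) ≈ 2.6 units.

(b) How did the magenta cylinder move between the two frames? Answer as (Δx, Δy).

(1.7, 1.9)

The magenta cylinder started near (3.8, 6.4) and ended near (5.5, 8.3).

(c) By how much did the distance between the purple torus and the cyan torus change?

+0.5

Before: roughly 3.9 units apart; after: 4.4. That's 0.5 units further apart.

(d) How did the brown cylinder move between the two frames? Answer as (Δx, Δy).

(-1.8, -2.7)

The brown cylinder was at about (12.2, 6.7) and moved to about (10.4, 4.0).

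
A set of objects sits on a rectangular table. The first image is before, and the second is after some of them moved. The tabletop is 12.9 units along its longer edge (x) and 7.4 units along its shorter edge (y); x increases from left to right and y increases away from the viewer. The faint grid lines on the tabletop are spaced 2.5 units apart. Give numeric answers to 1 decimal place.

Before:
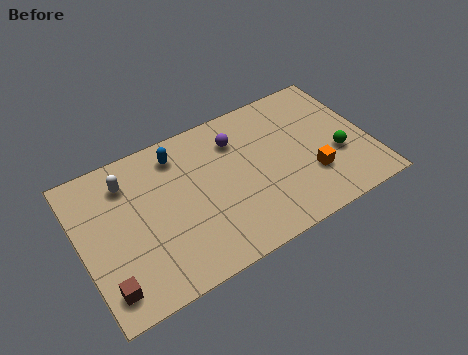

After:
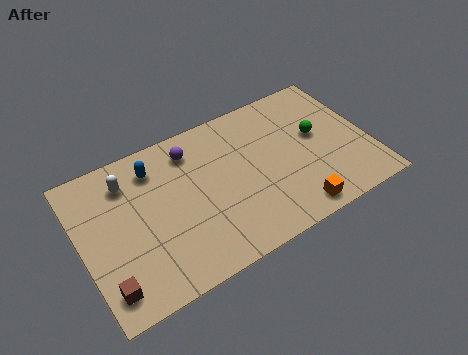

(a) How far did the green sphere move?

1.6

The green sphere moved from about (11.4, 2.8) to (10.7, 4.2), a distance of √(0.7² + 1.4²) ≈ 1.6.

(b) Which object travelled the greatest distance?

the purple sphere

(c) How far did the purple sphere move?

2.0

The purple sphere was near (7.2, 5.6) before and (5.2, 6.0) after, so it travelled √(2.0² + 0.4²) ≈ 2.0 units.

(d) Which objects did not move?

the white capsule and the brown cube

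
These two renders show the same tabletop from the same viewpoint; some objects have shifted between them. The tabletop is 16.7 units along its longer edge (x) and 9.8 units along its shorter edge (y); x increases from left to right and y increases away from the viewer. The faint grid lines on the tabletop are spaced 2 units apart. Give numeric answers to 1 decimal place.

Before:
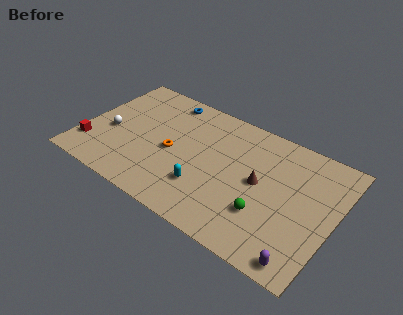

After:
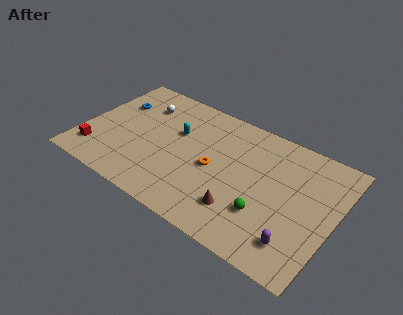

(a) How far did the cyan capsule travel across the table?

4.2

The cyan capsule was near (8.5, 2.8) before and (6.0, 6.2) after, so it travelled √(2.5² + 3.4²) ≈ 4.2 units.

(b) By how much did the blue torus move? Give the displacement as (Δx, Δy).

(-3.1, -1.9)

The blue torus was at about (4.8, 8.6) and moved to about (1.7, 6.7).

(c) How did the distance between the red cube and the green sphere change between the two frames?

-0.4

The distance was about 11.7 in the first image and 11.3 in the second, so they moved 0.4 units closer together.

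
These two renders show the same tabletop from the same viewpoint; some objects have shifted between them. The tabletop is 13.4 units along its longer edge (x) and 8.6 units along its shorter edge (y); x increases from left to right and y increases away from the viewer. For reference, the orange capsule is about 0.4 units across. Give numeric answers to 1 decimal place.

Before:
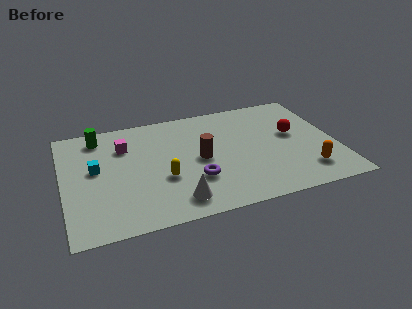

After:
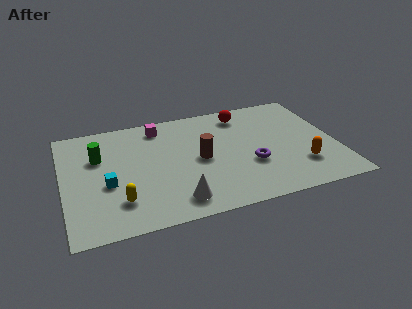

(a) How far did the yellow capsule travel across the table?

2.5

From (4.8, 3.2) to (2.6, 2.1), the yellow capsule covered √(2.2² + 1.1²) ≈ 2.5 units.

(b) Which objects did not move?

the white cone and the brown cylinder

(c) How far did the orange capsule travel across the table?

0.5

From (11.7, 1.8) to (11.5, 2.3), the orange capsule covered √(0.2² + 0.5²) ≈ 0.5 units.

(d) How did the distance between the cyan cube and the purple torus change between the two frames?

+1.9

They were about 5.1 units apart before and 7.0 after — 1.9 units further apart.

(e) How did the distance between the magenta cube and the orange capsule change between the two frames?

-1.4

They were about 9.7 units apart before and 8.3 after — 1.4 units closer together.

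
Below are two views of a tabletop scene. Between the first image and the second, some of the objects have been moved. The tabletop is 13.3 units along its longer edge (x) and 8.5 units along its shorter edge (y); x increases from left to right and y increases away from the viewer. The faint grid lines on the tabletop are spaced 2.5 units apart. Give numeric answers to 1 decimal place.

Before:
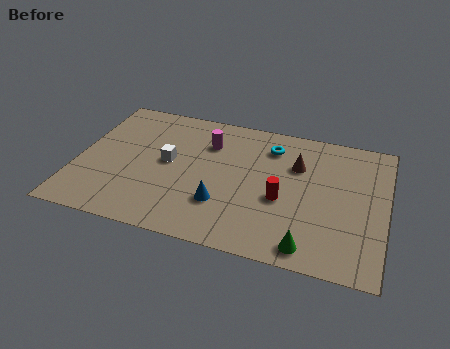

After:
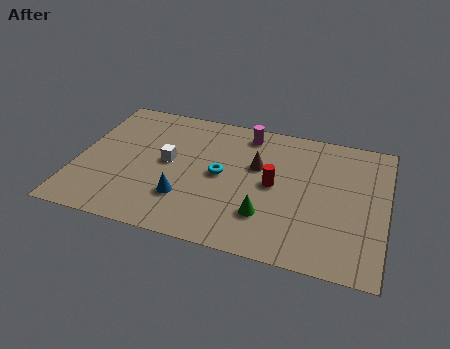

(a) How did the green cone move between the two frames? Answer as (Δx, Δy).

(-1.9, 1.3)

From the two frames, the green cone sits at roughly (10.2, 1.0) before and (8.3, 2.3) after.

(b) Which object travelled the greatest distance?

the cyan torus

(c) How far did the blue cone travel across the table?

1.6

From (6.4, 2.5) to (4.8, 2.4), the blue cone covered √(1.6² + 0.1²) ≈ 1.6 units.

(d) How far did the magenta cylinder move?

1.9

The magenta cylinder was near (5.5, 6.2) before and (7.1, 7.3) after, so it travelled √(1.6² + 1.1²) ≈ 1.9 units.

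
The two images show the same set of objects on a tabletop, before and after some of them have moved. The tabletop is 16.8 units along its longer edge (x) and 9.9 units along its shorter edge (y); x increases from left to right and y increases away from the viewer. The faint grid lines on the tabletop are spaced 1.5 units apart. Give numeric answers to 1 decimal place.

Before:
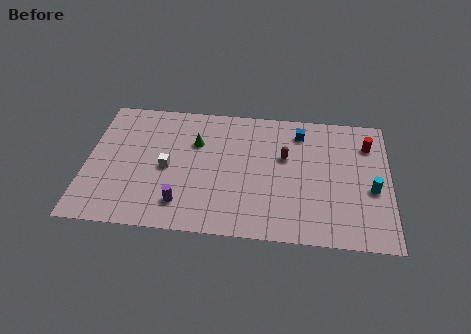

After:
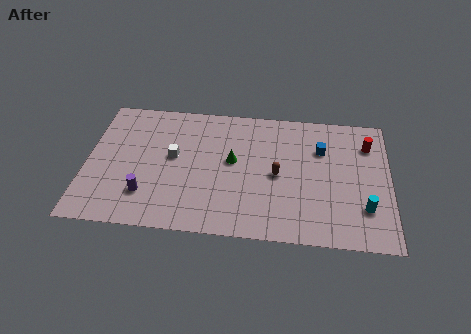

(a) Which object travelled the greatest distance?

the green cone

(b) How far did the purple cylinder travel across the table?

2.1

The purple cylinder moved from about (5.4, 2.0) to (3.4, 2.5), a distance of √(2.0² + 0.5²) ≈ 2.1.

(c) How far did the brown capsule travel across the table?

1.5

The brown capsule was near (11.0, 6.1) before and (10.6, 4.7) after, so it travelled √(0.4² + 1.4²) ≈ 1.5 units.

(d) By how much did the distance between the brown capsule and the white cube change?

-0.8

They were about 6.7 units apart before and 5.9 after — 0.8 units closer together.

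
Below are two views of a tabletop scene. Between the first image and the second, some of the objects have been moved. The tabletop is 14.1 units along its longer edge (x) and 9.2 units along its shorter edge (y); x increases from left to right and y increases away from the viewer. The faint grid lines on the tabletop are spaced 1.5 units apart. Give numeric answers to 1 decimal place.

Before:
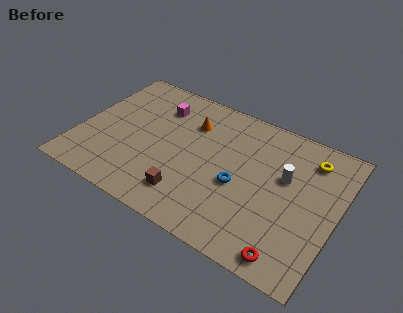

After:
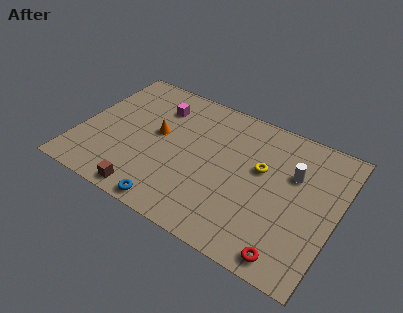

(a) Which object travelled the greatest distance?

the blue torus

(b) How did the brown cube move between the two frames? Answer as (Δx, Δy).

(-2.1, -1.0)

The brown cube started near (6.4, 1.9) and ended near (4.3, 0.9).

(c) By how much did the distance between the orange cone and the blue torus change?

+0.4

Before: roughly 4.2 units apart; after: 4.6. That's 0.4 units further apart.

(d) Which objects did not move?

the magenta cube and the red torus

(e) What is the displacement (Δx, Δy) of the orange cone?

(-1.6, -1.6)

The orange cone was at about (5.8, 6.7) and moved to about (4.2, 5.1).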